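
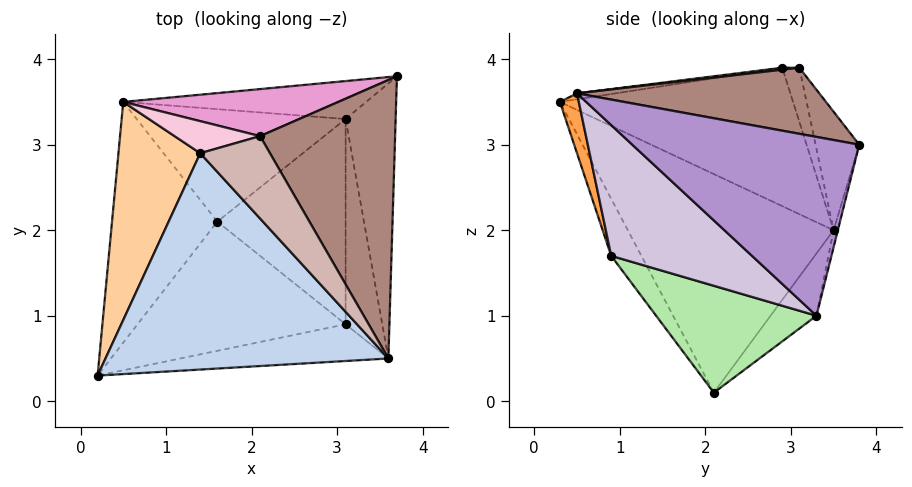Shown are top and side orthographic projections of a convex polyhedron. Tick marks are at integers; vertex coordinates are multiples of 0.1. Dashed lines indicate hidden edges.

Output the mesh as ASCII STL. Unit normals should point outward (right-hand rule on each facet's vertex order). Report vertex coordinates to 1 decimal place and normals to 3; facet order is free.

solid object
 facet normal -0.139 -0.850 -0.507
  outer loop
   vertex 3.1 0.9 1.7
   vertex 0.2 0.3 3.5
   vertex 1.6 2.1 0.1
  endloop
 endfacet
 facet normal -0.021 -0.143 0.990
  outer loop
   vertex 3.6 0.5 3.6
   vertex 1.4 2.9 3.9
   vertex 0.2 0.3 3.5
  endloop
 endfacet
 facet normal 0.064 -0.973 -0.222
  outer loop
   vertex 3.6 0.5 3.6
   vertex 0.2 0.3 3.5
   vertex 3.1 0.9 1.7
  endloop
 endfacet
 facet normal -0.820 0.304 0.485
  outer loop
   vertex 0.5 3.5 2.0
   vertex 0.2 0.3 3.5
   vertex 1.4 2.9 3.9
  endloop
 endfacet
 facet normal -0.895 -0.118 -0.431
  outer loop
   vertex 0.5 3.5 2.0
   vertex 1.6 2.1 0.1
   vertex 0.2 0.3 3.5
  endloop
 endfacet
 facet normal 0.625 -0.219 -0.750
  outer loop
   vertex 3.1 3.3 1.0
   vertex 3.1 0.9 1.7
   vertex 1.6 2.1 0.1
  endloop
 endfacet
 facet normal -0.017 0.971 -0.238
  outer loop
   vertex 3.1 3.3 1.0
   vertex 0.5 3.5 2.0
   vertex 3.7 3.8 3.0
  endloop
 endfacet
 facet normal -0.195 0.732 -0.652
  outer loop
   vertex 3.1 3.3 1.0
   vertex 1.6 2.1 0.1
   vertex 0.5 3.5 2.0
  endloop
 endfacet
 facet normal 0.960 -0.078 -0.269
  outer loop
   vertex 3.1 3.3 1.0
   vertex 3.7 3.8 3.0
   vertex 3.6 0.5 3.6
  endloop
 endfacet
 facet normal 0.960 -0.078 -0.269
  outer loop
   vertex 3.1 3.3 1.0
   vertex 3.6 0.5 3.6
   vertex 3.1 0.9 1.7
  endloop
 endfacet
 facet normal 0.435 0.148 0.888
  outer loop
   vertex 2.1 3.1 3.9
   vertex 3.6 0.5 3.6
   vertex 3.7 3.8 3.0
  endloop
 endfacet
 facet normal 0.028 -0.099 0.995
  outer loop
   vertex 2.1 3.1 3.9
   vertex 1.4 2.9 3.9
   vertex 3.6 0.5 3.6
  endloop
 endfacet
 facet normal -0.198 0.912 0.358
  outer loop
   vertex 2.1 3.1 3.9
   vertex 3.7 3.8 3.0
   vertex 0.5 3.5 2.0
  endloop
 endfacet
 facet normal -0.252 0.882 0.398
  outer loop
   vertex 2.1 3.1 3.9
   vertex 0.5 3.5 2.0
   vertex 1.4 2.9 3.9
  endloop
 endfacet
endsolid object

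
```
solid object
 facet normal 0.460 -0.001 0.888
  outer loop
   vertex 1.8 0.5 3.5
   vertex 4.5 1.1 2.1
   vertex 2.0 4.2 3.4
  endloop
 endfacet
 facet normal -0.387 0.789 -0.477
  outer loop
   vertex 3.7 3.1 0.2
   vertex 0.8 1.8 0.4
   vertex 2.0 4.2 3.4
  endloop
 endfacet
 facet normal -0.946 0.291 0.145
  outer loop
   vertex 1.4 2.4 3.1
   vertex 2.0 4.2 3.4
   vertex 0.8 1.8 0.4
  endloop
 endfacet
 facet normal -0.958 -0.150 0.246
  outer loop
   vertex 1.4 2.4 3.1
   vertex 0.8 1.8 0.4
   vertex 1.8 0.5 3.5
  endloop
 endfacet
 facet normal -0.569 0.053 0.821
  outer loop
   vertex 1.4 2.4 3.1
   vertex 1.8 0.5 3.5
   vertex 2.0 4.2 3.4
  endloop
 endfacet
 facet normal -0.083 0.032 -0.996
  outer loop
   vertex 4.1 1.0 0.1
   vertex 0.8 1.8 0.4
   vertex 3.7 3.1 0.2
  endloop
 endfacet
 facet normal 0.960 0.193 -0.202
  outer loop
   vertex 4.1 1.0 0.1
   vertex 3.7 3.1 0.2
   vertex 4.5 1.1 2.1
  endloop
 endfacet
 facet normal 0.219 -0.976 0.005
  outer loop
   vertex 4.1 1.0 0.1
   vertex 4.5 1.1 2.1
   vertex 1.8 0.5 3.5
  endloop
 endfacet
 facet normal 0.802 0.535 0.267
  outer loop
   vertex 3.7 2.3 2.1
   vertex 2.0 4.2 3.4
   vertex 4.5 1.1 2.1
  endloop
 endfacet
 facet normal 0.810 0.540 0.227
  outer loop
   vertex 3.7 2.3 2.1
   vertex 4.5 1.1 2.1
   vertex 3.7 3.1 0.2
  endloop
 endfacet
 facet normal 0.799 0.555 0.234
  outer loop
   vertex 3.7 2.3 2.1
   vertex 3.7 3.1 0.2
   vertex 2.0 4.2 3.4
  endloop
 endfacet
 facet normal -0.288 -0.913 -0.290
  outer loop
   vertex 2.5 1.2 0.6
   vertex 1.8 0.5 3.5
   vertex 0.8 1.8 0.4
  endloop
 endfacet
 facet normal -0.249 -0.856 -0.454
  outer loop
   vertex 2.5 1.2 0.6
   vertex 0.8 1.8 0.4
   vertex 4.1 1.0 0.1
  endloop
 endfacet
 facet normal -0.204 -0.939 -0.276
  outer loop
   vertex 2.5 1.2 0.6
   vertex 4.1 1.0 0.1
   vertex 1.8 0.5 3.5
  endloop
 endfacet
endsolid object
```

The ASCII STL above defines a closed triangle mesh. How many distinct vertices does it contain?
9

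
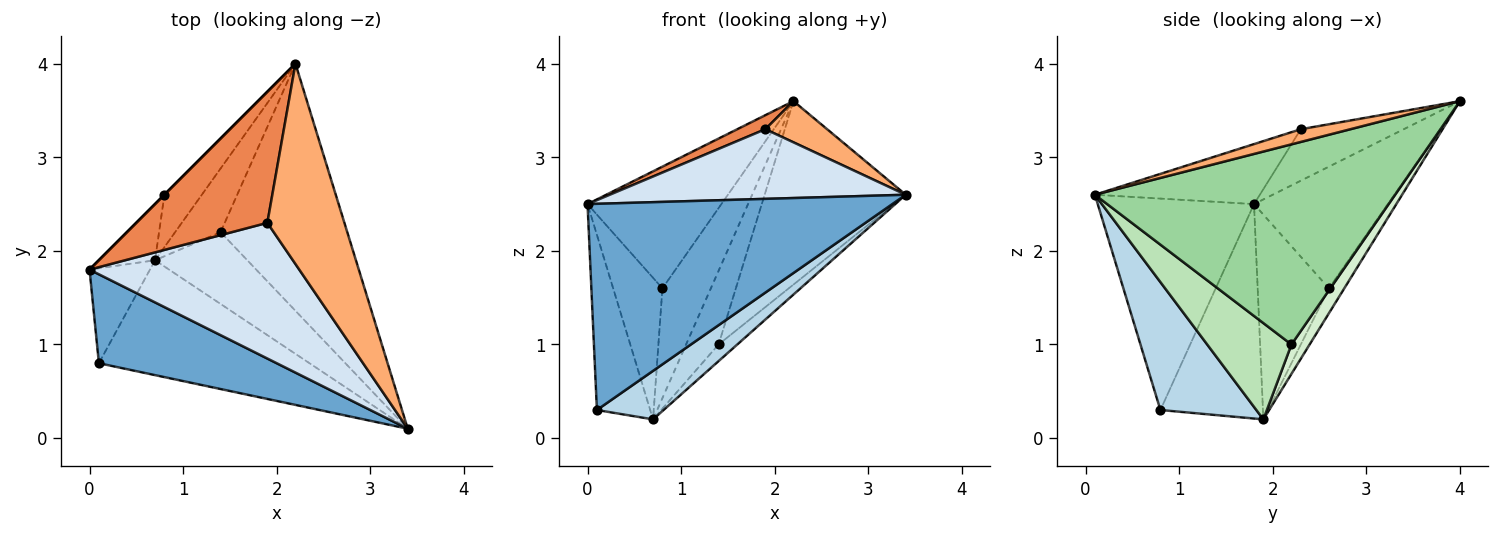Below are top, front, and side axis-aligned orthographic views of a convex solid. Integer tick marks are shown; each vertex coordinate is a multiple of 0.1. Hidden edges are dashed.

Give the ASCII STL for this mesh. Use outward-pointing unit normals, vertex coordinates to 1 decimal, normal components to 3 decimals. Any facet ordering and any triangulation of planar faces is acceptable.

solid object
 facet normal -0.426 -0.831 0.358
  outer loop
   vertex 0.1 0.8 0.3
   vertex 3.4 0.1 2.6
   vertex 0.0 1.8 2.5
  endloop
 endfacet
 facet normal -0.861 0.447 -0.243
  outer loop
   vertex 0.1 0.8 0.3
   vertex 0.0 1.8 2.5
   vertex 0.7 1.9 0.2
  endloop
 endfacet
 facet normal 0.488 -0.339 -0.804
  outer loop
   vertex 0.1 0.8 0.3
   vertex 0.7 1.9 0.2
   vertex 3.4 0.1 2.6
  endloop
 endfacet
 facet normal -0.247 -0.442 0.862
  outer loop
   vertex 1.9 2.3 3.3
   vertex 0.0 1.8 2.5
   vertex 3.4 0.1 2.6
  endloop
 endfacet
 facet normal -0.364 -0.099 0.926
  outer loop
   vertex 1.9 2.3 3.3
   vertex 2.2 4.0 3.6
   vertex 0.0 1.8 2.5
  endloop
 endfacet
 facet normal 0.160 -0.199 0.967
  outer loop
   vertex 1.9 2.3 3.3
   vertex 3.4 0.1 2.6
   vertex 2.2 4.0 3.6
  endloop
 endfacet
 facet normal -0.707 0.707 0.000
  outer loop
   vertex 0.8 2.6 1.6
   vertex 0.0 1.8 2.5
   vertex 2.2 4.0 3.6
  endloop
 endfacet
 facet normal -0.802 0.555 -0.220
  outer loop
   vertex 0.8 2.6 1.6
   vertex 0.7 1.9 0.2
   vertex 0.0 1.8 2.5
  endloop
 endfacet
 facet normal -0.276 0.867 -0.414
  outer loop
   vertex 0.8 2.6 1.6
   vertex 2.2 4.0 3.6
   vertex 0.7 1.9 0.2
  endloop
 endfacet
 facet normal 0.785 0.369 -0.497
  outer loop
   vertex 1.4 2.2 1.0
   vertex 2.2 4.0 3.6
   vertex 3.4 0.1 2.6
  endloop
 endfacet
 facet normal 0.713 0.158 -0.683
  outer loop
   vertex 1.4 2.2 1.0
   vertex 3.4 0.1 2.6
   vertex 0.7 1.9 0.2
  endloop
 endfacet
 facet normal 0.390 0.697 -0.602
  outer loop
   vertex 1.4 2.2 1.0
   vertex 0.7 1.9 0.2
   vertex 2.2 4.0 3.6
  endloop
 endfacet
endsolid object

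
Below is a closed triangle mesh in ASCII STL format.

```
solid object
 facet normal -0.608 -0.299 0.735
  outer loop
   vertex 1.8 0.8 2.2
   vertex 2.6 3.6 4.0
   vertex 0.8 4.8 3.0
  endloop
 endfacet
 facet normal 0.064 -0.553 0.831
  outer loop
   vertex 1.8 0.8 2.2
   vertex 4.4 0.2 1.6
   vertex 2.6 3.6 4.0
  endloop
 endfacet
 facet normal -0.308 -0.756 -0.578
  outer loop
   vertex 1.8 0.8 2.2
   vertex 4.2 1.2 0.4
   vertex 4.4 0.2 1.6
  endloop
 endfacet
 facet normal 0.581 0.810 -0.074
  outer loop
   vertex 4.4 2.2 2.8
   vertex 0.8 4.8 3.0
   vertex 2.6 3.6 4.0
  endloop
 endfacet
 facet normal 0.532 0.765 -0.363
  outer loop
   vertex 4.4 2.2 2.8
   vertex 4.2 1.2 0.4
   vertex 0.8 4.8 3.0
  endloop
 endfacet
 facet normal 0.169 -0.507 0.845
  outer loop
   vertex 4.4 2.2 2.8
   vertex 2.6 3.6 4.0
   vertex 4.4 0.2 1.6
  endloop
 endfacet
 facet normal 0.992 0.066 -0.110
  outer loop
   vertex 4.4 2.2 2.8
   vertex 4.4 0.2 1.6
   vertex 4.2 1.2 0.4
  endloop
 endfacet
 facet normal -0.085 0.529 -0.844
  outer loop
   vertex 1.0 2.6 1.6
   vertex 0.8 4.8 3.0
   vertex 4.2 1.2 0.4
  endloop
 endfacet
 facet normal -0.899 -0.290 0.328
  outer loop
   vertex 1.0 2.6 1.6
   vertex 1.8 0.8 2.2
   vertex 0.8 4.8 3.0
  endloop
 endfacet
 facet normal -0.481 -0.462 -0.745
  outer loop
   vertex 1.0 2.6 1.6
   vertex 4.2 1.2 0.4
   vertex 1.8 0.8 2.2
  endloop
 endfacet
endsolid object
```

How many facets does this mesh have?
10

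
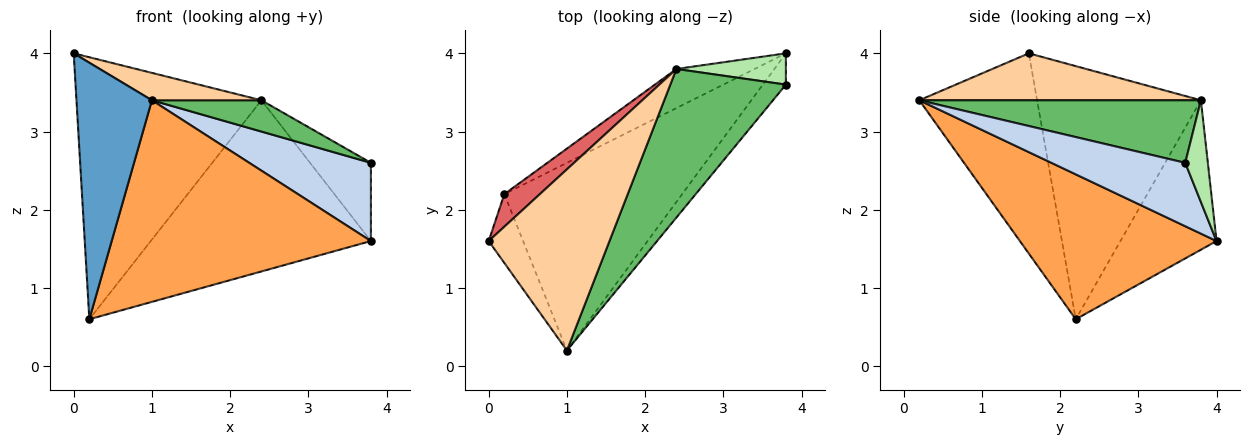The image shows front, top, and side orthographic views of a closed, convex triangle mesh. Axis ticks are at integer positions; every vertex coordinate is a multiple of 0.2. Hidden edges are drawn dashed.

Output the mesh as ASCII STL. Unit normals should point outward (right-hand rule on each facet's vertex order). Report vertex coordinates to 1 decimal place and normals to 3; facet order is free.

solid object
 facet normal -0.833 -0.534 -0.143
  outer loop
   vertex 0.2 2.2 0.6
   vertex 1.0 0.2 3.4
   vertex 0.0 1.6 4.0
  endloop
 endfacet
 facet normal 0.715 -0.650 -0.260
  outer loop
   vertex 3.8 4.0 1.6
   vertex 3.8 3.6 2.6
   vertex 1.0 0.2 3.4
  endloop
 endfacet
 facet normal 0.485 -0.640 -0.596
  outer loop
   vertex 3.8 4.0 1.6
   vertex 1.0 0.2 3.4
   vertex 0.2 2.2 0.6
  endloop
 endfacet
 facet normal 0.359 -0.139 0.923
  outer loop
   vertex 2.4 3.8 3.4
   vertex 0.0 1.6 4.0
   vertex 1.0 0.2 3.4
  endloop
 endfacet
 facet normal 0.468 -0.182 0.865
  outer loop
   vertex 2.4 3.8 3.4
   vertex 1.0 0.2 3.4
   vertex 3.8 3.6 2.6
  endloop
 endfacet
 facet normal 0.326 0.878 0.351
  outer loop
   vertex 2.4 3.8 3.4
   vertex 3.8 3.6 2.6
   vertex 3.8 4.0 1.6
  endloop
 endfacet
 facet normal -0.660 0.745 0.093
  outer loop
   vertex 2.4 3.8 3.4
   vertex 0.2 2.2 0.6
   vertex 0.0 1.6 4.0
  endloop
 endfacet
 facet normal -0.392 0.897 -0.205
  outer loop
   vertex 2.4 3.8 3.4
   vertex 3.8 4.0 1.6
   vertex 0.2 2.2 0.6
  endloop
 endfacet
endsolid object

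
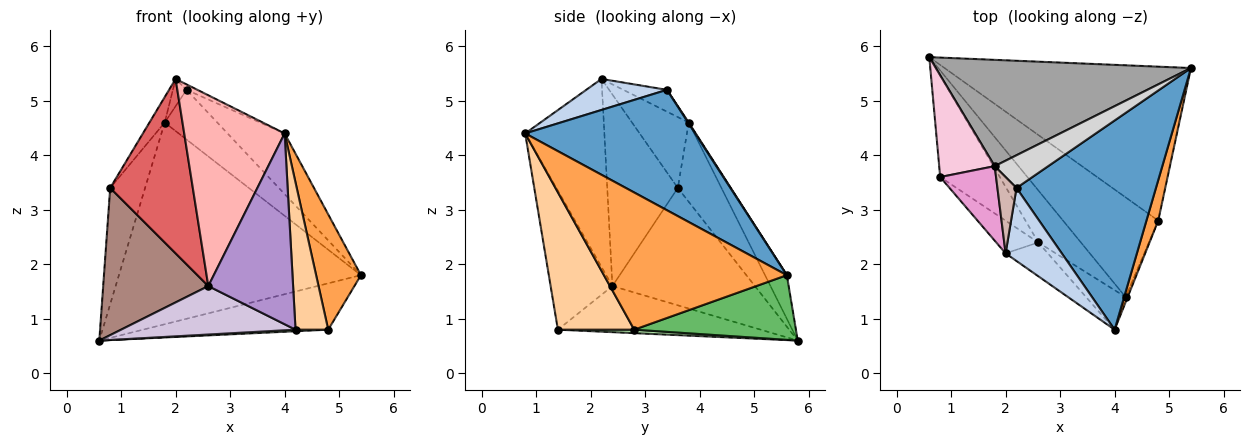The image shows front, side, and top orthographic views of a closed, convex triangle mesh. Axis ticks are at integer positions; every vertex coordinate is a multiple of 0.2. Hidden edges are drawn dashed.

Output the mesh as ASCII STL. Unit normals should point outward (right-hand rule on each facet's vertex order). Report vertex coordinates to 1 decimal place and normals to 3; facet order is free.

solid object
 facet normal 0.638 0.214 0.739
  outer loop
   vertex 2.2 3.4 5.2
   vertex 4.0 0.8 4.4
   vertex 5.4 5.6 1.8
  endloop
 endfacet
 facet normal 0.482 0.065 0.874
  outer loop
   vertex 2.2 3.4 5.2
   vertex 2.0 2.2 5.4
   vertex 4.0 0.8 4.4
  endloop
 endfacet
 facet normal 0.968 -0.237 0.083
  outer loop
   vertex 4.8 2.8 0.8
   vertex 5.4 5.6 1.8
   vertex 4.0 0.8 4.4
  endloop
 endfacet
 facet normal 0.919 -0.394 -0.015
  outer loop
   vertex 4.8 2.8 0.8
   vertex 4.0 0.8 4.4
   vertex 4.2 1.4 0.8
  endloop
 endfacet
 facet normal 0.244 0.279 -0.929
  outer loop
   vertex 4.8 2.8 0.8
   vertex 0.6 5.8 0.6
   vertex 5.4 5.6 1.8
  endloop
 endfacet
 facet normal 0.036 -0.016 -0.999
  outer loop
   vertex 4.8 2.8 0.8
   vertex 4.2 1.4 0.8
   vertex 0.6 5.8 0.6
  endloop
 endfacet
 facet normal -0.643 -0.753 -0.141
  outer loop
   vertex 2.6 2.4 1.6
   vertex 2.0 2.2 5.4
   vertex 0.8 3.6 3.4
  endloop
 endfacet
 facet normal -0.613 -0.778 -0.138
  outer loop
   vertex 2.6 2.4 1.6
   vertex 4.0 0.8 4.4
   vertex 2.0 2.2 5.4
  endloop
 endfacet
 facet normal -0.581 -0.797 -0.165
  outer loop
   vertex 2.6 2.4 1.6
   vertex 4.2 1.4 0.8
   vertex 4.0 0.8 4.4
  endloop
 endfacet
 facet normal -0.621 -0.534 -0.574
  outer loop
   vertex 2.6 2.4 1.6
   vertex 0.6 5.8 0.6
   vertex 4.2 1.4 0.8
  endloop
 endfacet
 facet normal -0.745 -0.549 -0.379
  outer loop
   vertex 2.6 2.4 1.6
   vertex 0.8 3.6 3.4
   vertex 0.6 5.8 0.6
  endloop
 endfacet
 facet normal -0.733 0.229 0.641
  outer loop
   vertex 1.8 3.8 4.6
   vertex 2.0 2.2 5.4
   vertex 2.2 3.4 5.2
  endloop
 endfacet
 facet normal -0.768 0.207 0.606
  outer loop
   vertex 1.8 3.8 4.6
   vertex 0.8 3.6 3.4
   vertex 2.0 2.2 5.4
  endloop
 endfacet
 facet normal -0.685 0.548 0.480
  outer loop
   vertex 1.8 3.8 4.6
   vertex 0.6 5.8 0.6
   vertex 0.8 3.6 3.4
  endloop
 endfacet
 facet normal -0.079 0.882 0.465
  outer loop
   vertex 1.8 3.8 4.6
   vertex 5.4 5.6 1.8
   vertex 0.6 5.8 0.6
  endloop
 endfacet
 facet normal 0.010 0.835 0.550
  outer loop
   vertex 1.8 3.8 4.6
   vertex 2.2 3.4 5.2
   vertex 5.4 5.6 1.8
  endloop
 endfacet
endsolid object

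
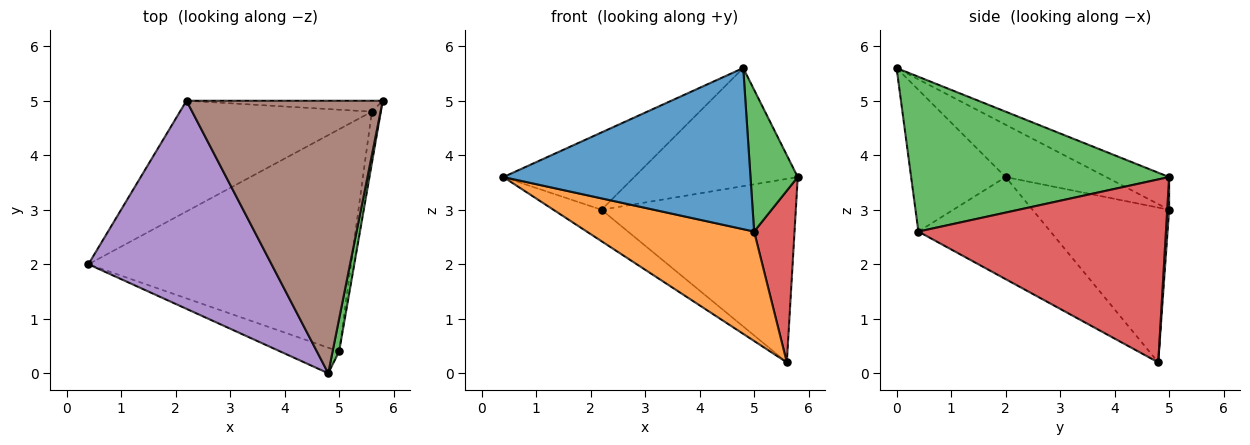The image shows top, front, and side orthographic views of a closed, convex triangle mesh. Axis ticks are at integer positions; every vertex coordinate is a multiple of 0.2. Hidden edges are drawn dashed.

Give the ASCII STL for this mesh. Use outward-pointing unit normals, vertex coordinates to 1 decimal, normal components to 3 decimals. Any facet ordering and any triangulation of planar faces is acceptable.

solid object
 facet normal -0.353 -0.924 -0.147
  outer loop
   vertex 5.0 0.4 2.6
   vertex 4.8 0.0 5.6
   vertex 0.4 2.0 3.6
  endloop
 endfacet
 facet normal -0.329 -0.417 -0.847
  outer loop
   vertex 5.0 0.4 2.6
   vertex 0.4 2.0 3.6
   vertex 5.6 4.8 0.2
  endloop
 endfacet
 facet normal 0.983 -0.180 0.042
  outer loop
   vertex 5.0 0.4 2.6
   vertex 5.8 5.0 3.6
   vertex 4.8 0.0 5.6
  endloop
 endfacet
 facet normal 0.986 -0.161 -0.049
  outer loop
   vertex 5.0 0.4 2.6
   vertex 5.6 4.8 0.2
   vertex 5.8 5.0 3.6
  endloop
 endfacet
 facet normal -0.259 0.336 0.906
  outer loop
   vertex 2.2 5.0 3.0
   vertex 0.4 2.0 3.6
   vertex 4.8 0.0 5.6
  endloop
 endfacet
 facet normal -0.151 0.393 0.907
  outer loop
   vertex 2.2 5.0 3.0
   vertex 4.8 0.0 5.6
   vertex 5.8 5.0 3.6
  endloop
 endfacet
 facet normal -0.613 0.216 -0.760
  outer loop
   vertex 2.2 5.0 3.0
   vertex 5.6 4.8 0.2
   vertex 0.4 2.0 3.6
  endloop
 endfacet
 facet normal 0.010 0.998 -0.059
  outer loop
   vertex 2.2 5.0 3.0
   vertex 5.8 5.0 3.6
   vertex 5.6 4.8 0.2
  endloop
 endfacet
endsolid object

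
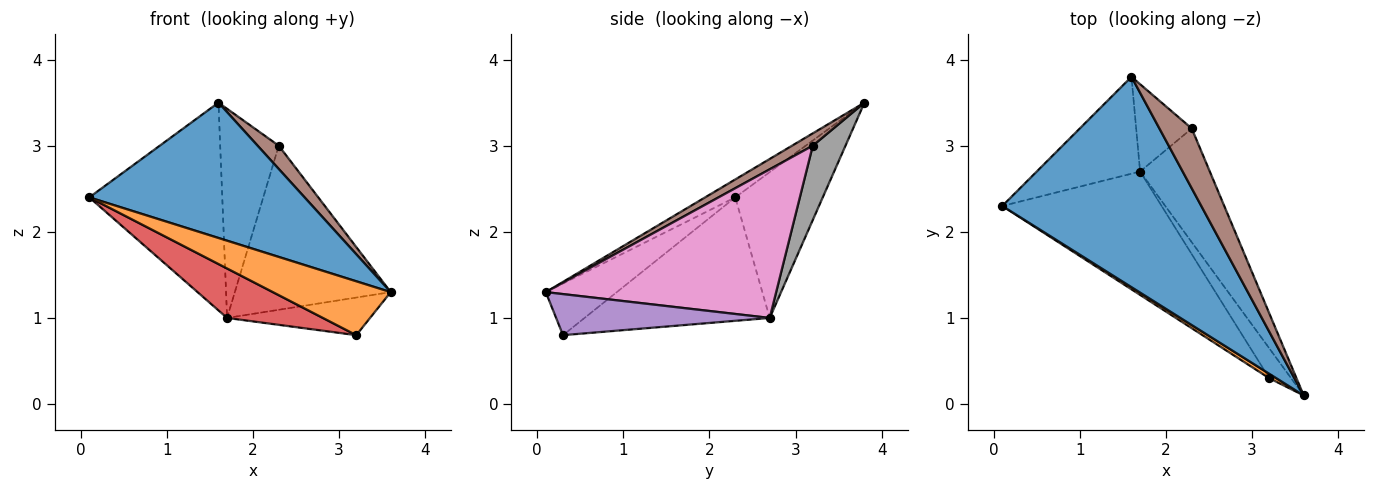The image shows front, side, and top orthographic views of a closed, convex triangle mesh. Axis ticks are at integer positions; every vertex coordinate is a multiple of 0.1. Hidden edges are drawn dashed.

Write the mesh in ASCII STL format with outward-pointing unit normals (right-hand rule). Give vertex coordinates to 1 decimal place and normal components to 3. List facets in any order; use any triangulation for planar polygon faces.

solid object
 facet normal -0.076 -0.539 0.839
  outer loop
   vertex 1.6 3.8 3.5
   vertex 0.1 2.3 2.4
   vertex 3.6 0.1 1.3
  endloop
 endfacet
 facet normal -0.515 -0.854 0.070
  outer loop
   vertex 3.2 0.3 0.8
   vertex 3.6 0.1 1.3
   vertex 0.1 2.3 2.4
  endloop
 endfacet
 facet normal -0.512 0.778 -0.363
  outer loop
   vertex 1.7 2.7 1.0
   vertex 0.1 2.3 2.4
   vertex 1.6 3.8 3.5
  endloop
 endfacet
 facet normal -0.584 -0.302 -0.754
  outer loop
   vertex 1.7 2.7 1.0
   vertex 3.2 0.3 0.8
   vertex 0.1 2.3 2.4
  endloop
 endfacet
 facet normal 0.760 0.509 -0.405
  outer loop
   vertex 1.7 2.7 1.0
   vertex 3.6 0.1 1.3
   vertex 3.2 0.3 0.8
  endloop
 endfacet
 facet normal 0.335 -0.341 0.878
  outer loop
   vertex 2.3 3.2 3.0
   vertex 1.6 3.8 3.5
   vertex 3.6 0.1 1.3
  endloop
 endfacet
 facet normal 0.772 0.522 -0.362
  outer loop
   vertex 2.3 3.2 3.0
   vertex 3.6 0.1 1.3
   vertex 1.7 2.7 1.0
  endloop
 endfacet
 facet normal 0.458 0.820 -0.343
  outer loop
   vertex 2.3 3.2 3.0
   vertex 1.7 2.7 1.0
   vertex 1.6 3.8 3.5
  endloop
 endfacet
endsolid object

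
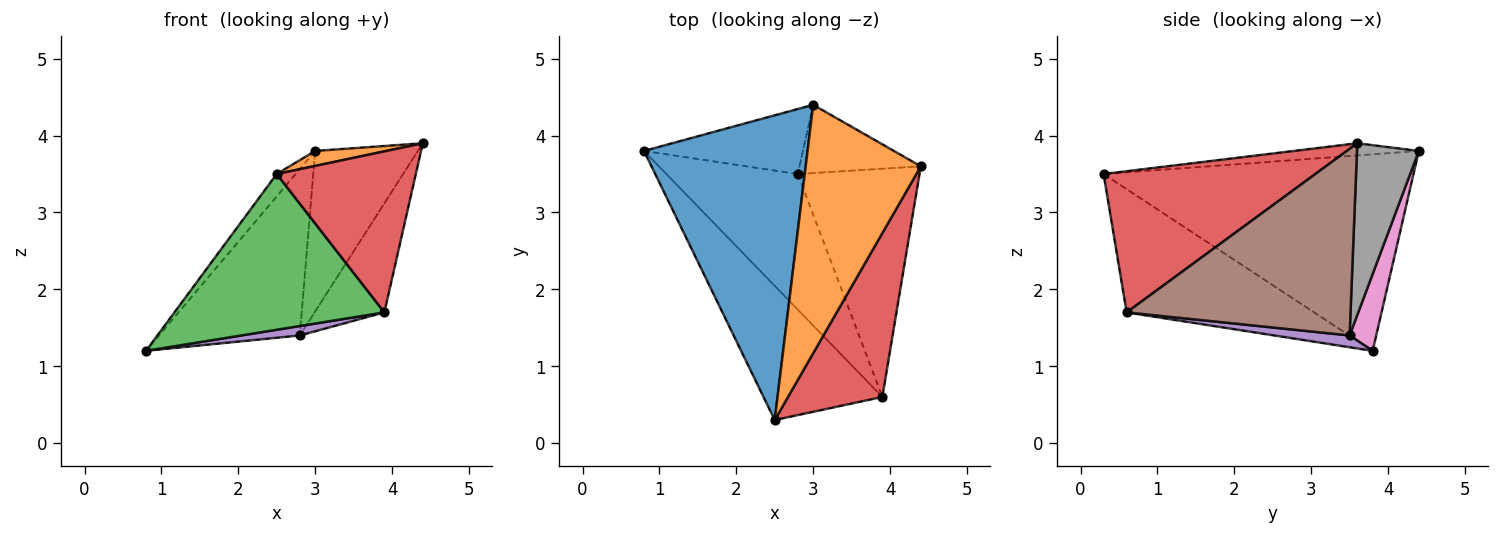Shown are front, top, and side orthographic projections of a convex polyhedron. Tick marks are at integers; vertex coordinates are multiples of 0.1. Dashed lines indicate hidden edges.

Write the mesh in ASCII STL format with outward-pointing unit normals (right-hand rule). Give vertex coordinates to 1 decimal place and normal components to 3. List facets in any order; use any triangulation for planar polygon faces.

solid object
 facet normal -0.768 0.047 0.639
  outer loop
   vertex 3.0 4.4 3.8
   vertex 0.8 3.8 1.2
   vertex 2.5 0.3 3.5
  endloop
 endfacet
 facet normal -0.105 -0.060 0.993
  outer loop
   vertex 3.0 4.4 3.8
   vertex 2.5 0.3 3.5
   vertex 4.4 3.6 3.9
  endloop
 endfacet
 facet normal -0.560 -0.627 -0.541
  outer loop
   vertex 3.9 0.6 1.7
   vertex 2.5 0.3 3.5
   vertex 0.8 3.8 1.2
  endloop
 endfacet
 facet normal 0.730 -0.479 0.488
  outer loop
   vertex 3.9 0.6 1.7
   vertex 4.4 3.6 3.9
   vertex 2.5 0.3 3.5
  endloop
 endfacet
 facet normal 0.089 -0.069 -0.994
  outer loop
   vertex 2.8 3.5 1.4
   vertex 3.9 0.6 1.7
   vertex 0.8 3.8 1.2
  endloop
 endfacet
 facet normal 0.810 0.253 -0.529
  outer loop
   vertex 2.8 3.5 1.4
   vertex 4.4 3.6 3.9
   vertex 3.9 0.6 1.7
  endloop
 endfacet
 facet normal 0.173 0.917 -0.358
  outer loop
   vertex 2.8 3.5 1.4
   vertex 0.8 3.8 1.2
   vertex 3.0 4.4 3.8
  endloop
 endfacet
 facet normal 0.484 0.805 -0.342
  outer loop
   vertex 2.8 3.5 1.4
   vertex 3.0 4.4 3.8
   vertex 4.4 3.6 3.9
  endloop
 endfacet
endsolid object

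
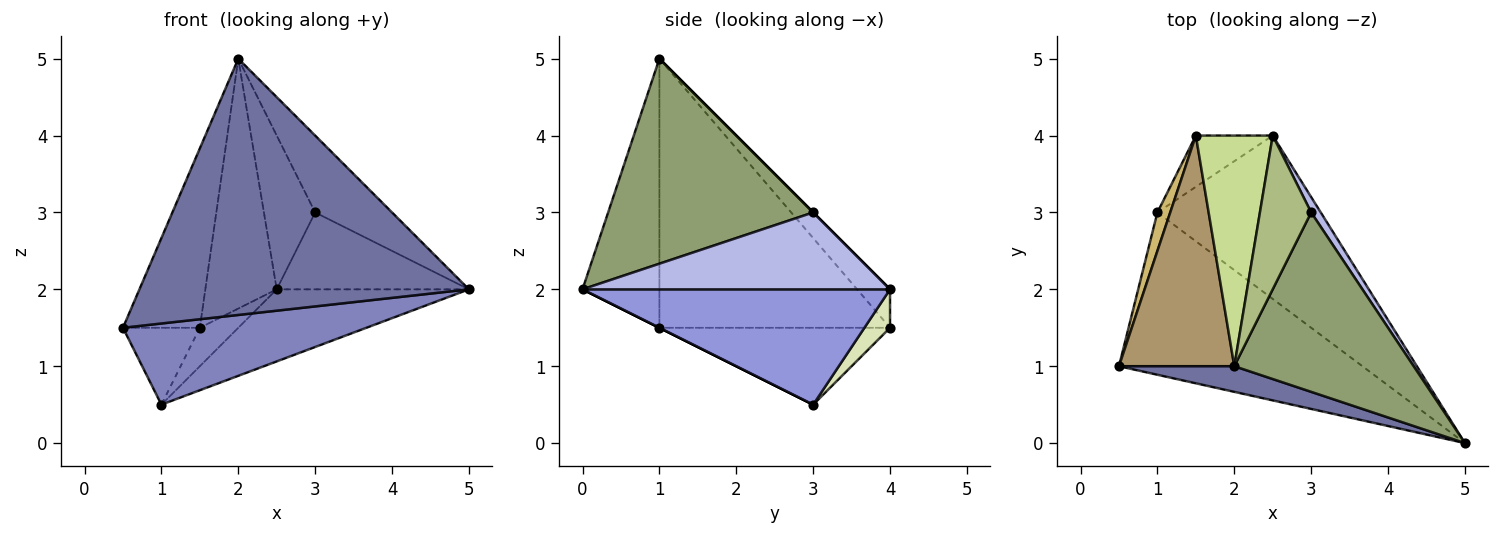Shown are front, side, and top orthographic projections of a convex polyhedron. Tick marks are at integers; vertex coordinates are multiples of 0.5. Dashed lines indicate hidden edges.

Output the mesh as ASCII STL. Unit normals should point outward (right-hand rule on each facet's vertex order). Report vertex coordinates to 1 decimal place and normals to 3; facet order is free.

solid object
 facet normal -0.226 -0.969 0.097
  outer loop
   vertex 2.0 1.0 5.0
   vertex 0.5 1.0 1.5
   vertex 5.0 0.0 2.0
  endloop
 endfacet
 facet normal 0.000 -0.447 -0.894
  outer loop
   vertex 1.0 3.0 0.5
   vertex 5.0 0.0 2.0
   vertex 0.5 1.0 1.5
  endloop
 endfacet
 facet normal 0.543 0.339 -0.769
  outer loop
   vertex 1.0 3.0 0.5
   vertex 2.5 4.0 2.0
   vertex 5.0 0.0 2.0
  endloop
 endfacet
 facet normal 0.843 0.527 0.105
  outer loop
   vertex 3.0 3.0 3.0
   vertex 5.0 0.0 2.0
   vertex 2.5 4.0 2.0
  endloop
 endfacet
 facet normal 0.724 0.272 0.634
  outer loop
   vertex 3.0 3.0 3.0
   vertex 2.0 1.0 5.0
   vertex 5.0 0.0 2.0
  endloop
 endfacet
 facet normal 0.000 0.707 0.707
  outer loop
   vertex 3.0 3.0 3.0
   vertex 2.5 4.0 2.0
   vertex 2.0 1.0 5.0
  endloop
 endfacet
 facet normal -0.321 0.696 0.642
  outer loop
   vertex 1.5 4.0 1.5
   vertex 2.0 1.0 5.0
   vertex 2.5 4.0 2.0
  endloop
 endfacet
 facet normal 0.371 0.557 -0.743
  outer loop
   vertex 1.5 4.0 1.5
   vertex 2.5 4.0 2.0
   vertex 1.0 3.0 0.5
  endloop
 endfacet
 facet normal -0.879 0.293 0.377
  outer loop
   vertex 1.5 4.0 1.5
   vertex 0.5 1.0 1.5
   vertex 2.0 1.0 5.0
  endloop
 endfacet
 facet normal -0.937 0.312 0.156
  outer loop
   vertex 1.5 4.0 1.5
   vertex 1.0 3.0 0.5
   vertex 0.5 1.0 1.5
  endloop
 endfacet
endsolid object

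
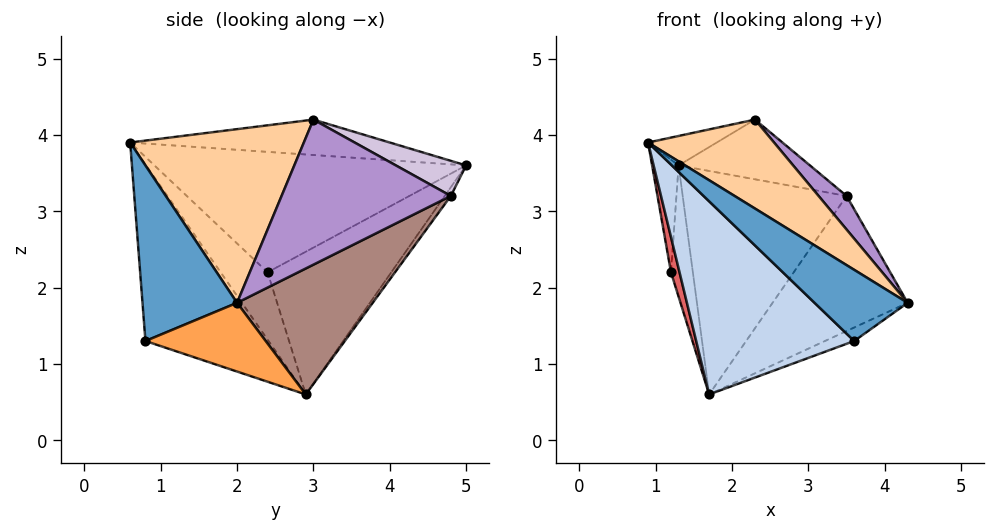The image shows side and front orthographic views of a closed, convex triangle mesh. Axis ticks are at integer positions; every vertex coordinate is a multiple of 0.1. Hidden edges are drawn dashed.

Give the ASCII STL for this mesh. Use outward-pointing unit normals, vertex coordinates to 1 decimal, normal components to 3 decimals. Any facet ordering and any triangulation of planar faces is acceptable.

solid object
 facet normal 0.588 -0.578 0.566
  outer loop
   vertex 3.6 0.8 1.3
   vertex 4.3 2.0 1.8
   vertex 0.9 0.6 3.9
  endloop
 endfacet
 facet normal -0.504 -0.647 -0.573
  outer loop
   vertex 3.6 0.8 1.3
   vertex 0.9 0.6 3.9
   vertex 1.7 2.9 0.6
  endloop
 endfacet
 facet normal 0.447 0.109 -0.888
  outer loop
   vertex 3.6 0.8 1.3
   vertex 1.7 2.9 0.6
   vertex 4.3 2.0 1.8
  endloop
 endfacet
 facet normal 0.596 -0.432 0.677
  outer loop
   vertex 2.3 3.0 4.2
   vertex 0.9 0.6 3.9
   vertex 4.3 2.0 1.8
  endloop
 endfacet
 facet normal -0.364 0.096 0.927
  outer loop
   vertex 2.3 3.0 4.2
   vertex 1.3 5.0 3.6
   vertex 0.9 0.6 3.9
  endloop
 endfacet
 facet normal -0.993 0.084 -0.086
  outer loop
   vertex 1.2 2.4 2.2
   vertex 0.9 0.6 3.9
   vertex 1.3 5.0 3.6
  endloop
 endfacet
 facet normal -0.925 -0.169 -0.342
  outer loop
   vertex 1.2 2.4 2.2
   vertex 1.7 2.9 0.6
   vertex 0.9 0.6 3.9
  endloop
 endfacet
 facet normal -0.955 0.169 -0.246
  outer loop
   vertex 1.2 2.4 2.2
   vertex 1.3 5.0 3.6
   vertex 1.7 2.9 0.6
  endloop
 endfacet
 facet normal 0.737 -0.122 0.665
  outer loop
   vertex 3.5 4.8 3.2
   vertex 2.3 3.0 4.2
   vertex 4.3 2.0 1.8
  endloop
 endfacet
 facet normal 0.199 0.371 0.907
  outer loop
   vertex 3.5 4.8 3.2
   vertex 1.3 5.0 3.6
   vertex 2.3 3.0 4.2
  endloop
 endfacet
 facet normal 0.500 0.497 -0.709
  outer loop
   vertex 3.5 4.8 3.2
   vertex 4.3 2.0 1.8
   vertex 1.7 2.9 0.6
  endloop
 endfacet
 facet normal -0.030 0.817 -0.576
  outer loop
   vertex 3.5 4.8 3.2
   vertex 1.7 2.9 0.6
   vertex 1.3 5.0 3.6
  endloop
 endfacet
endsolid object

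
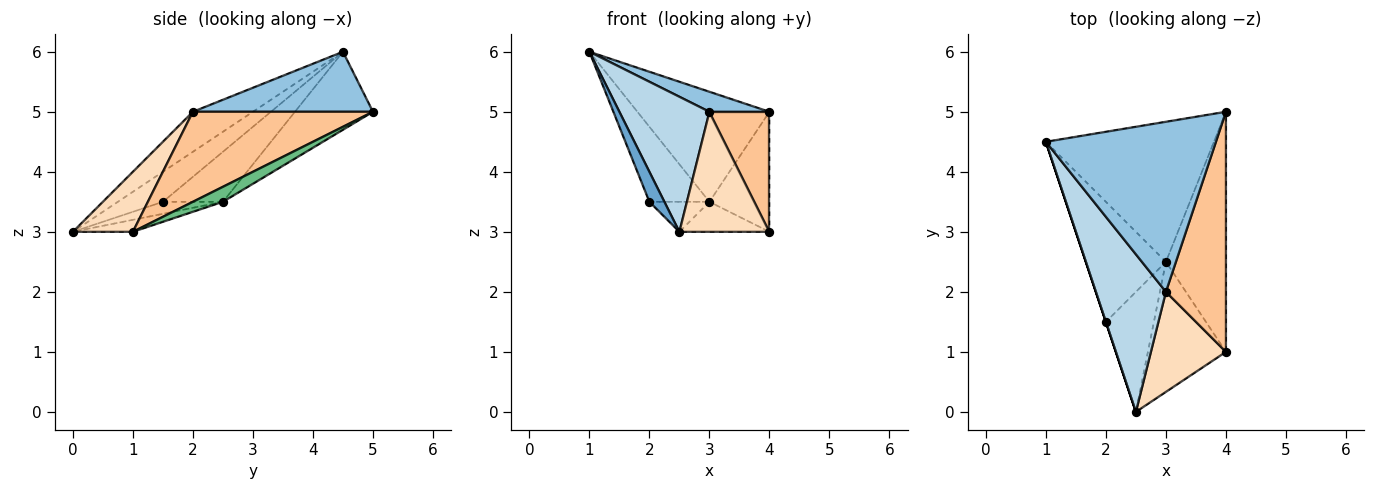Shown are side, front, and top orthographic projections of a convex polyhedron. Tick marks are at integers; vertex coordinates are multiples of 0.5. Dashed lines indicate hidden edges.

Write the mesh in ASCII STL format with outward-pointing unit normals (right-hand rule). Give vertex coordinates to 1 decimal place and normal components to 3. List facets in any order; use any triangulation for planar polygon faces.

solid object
 facet normal -0.949 -0.316 0.000
  outer loop
   vertex 2.0 1.5 3.5
   vertex 2.5 0.0 3.0
   vertex 1.0 4.5 6.0
  endloop
 endfacet
 facet normal 0.331 -0.110 0.937
  outer loop
   vertex 3.0 2.0 5.0
   vertex 4.0 5.0 5.0
   vertex 1.0 4.5 6.0
  endloop
 endfacet
 facet normal -0.398 -0.597 0.697
  outer loop
   vertex 3.0 2.0 5.0
   vertex 1.0 4.5 6.0
   vertex 2.5 0.0 3.0
  endloop
 endfacet
 facet normal -0.343 0.580 -0.739
  outer loop
   vertex 3.0 2.5 3.5
   vertex 1.0 4.5 6.0
   vertex 4.0 5.0 5.0
  endloop
 endfacet
 facet normal -0.468 0.468 -0.749
  outer loop
   vertex 3.0 2.5 3.5
   vertex 2.0 1.5 3.5
   vertex 1.0 4.5 6.0
  endloop
 endfacet
 facet normal -0.236 0.236 -0.943
  outer loop
   vertex 3.0 2.5 3.5
   vertex 2.5 0.0 3.0
   vertex 2.0 1.5 3.5
  endloop
 endfacet
 facet normal 0.802 -0.267 0.535
  outer loop
   vertex 4.0 1.0 3.0
   vertex 4.0 5.0 5.0
   vertex 3.0 2.0 5.0
  endloop
 endfacet
 facet normal 0.456 -0.684 0.570
  outer loop
   vertex 4.0 1.0 3.0
   vertex 3.0 2.0 5.0
   vertex 2.5 0.0 3.0
  endloop
 endfacet
 facet normal 0.218 0.436 -0.873
  outer loop
   vertex 4.0 1.0 3.0
   vertex 3.0 2.5 3.5
   vertex 4.0 5.0 5.0
  endloop
 endfacet
 facet normal -0.148 0.222 -0.964
  outer loop
   vertex 4.0 1.0 3.0
   vertex 2.5 0.0 3.0
   vertex 3.0 2.5 3.5
  endloop
 endfacet
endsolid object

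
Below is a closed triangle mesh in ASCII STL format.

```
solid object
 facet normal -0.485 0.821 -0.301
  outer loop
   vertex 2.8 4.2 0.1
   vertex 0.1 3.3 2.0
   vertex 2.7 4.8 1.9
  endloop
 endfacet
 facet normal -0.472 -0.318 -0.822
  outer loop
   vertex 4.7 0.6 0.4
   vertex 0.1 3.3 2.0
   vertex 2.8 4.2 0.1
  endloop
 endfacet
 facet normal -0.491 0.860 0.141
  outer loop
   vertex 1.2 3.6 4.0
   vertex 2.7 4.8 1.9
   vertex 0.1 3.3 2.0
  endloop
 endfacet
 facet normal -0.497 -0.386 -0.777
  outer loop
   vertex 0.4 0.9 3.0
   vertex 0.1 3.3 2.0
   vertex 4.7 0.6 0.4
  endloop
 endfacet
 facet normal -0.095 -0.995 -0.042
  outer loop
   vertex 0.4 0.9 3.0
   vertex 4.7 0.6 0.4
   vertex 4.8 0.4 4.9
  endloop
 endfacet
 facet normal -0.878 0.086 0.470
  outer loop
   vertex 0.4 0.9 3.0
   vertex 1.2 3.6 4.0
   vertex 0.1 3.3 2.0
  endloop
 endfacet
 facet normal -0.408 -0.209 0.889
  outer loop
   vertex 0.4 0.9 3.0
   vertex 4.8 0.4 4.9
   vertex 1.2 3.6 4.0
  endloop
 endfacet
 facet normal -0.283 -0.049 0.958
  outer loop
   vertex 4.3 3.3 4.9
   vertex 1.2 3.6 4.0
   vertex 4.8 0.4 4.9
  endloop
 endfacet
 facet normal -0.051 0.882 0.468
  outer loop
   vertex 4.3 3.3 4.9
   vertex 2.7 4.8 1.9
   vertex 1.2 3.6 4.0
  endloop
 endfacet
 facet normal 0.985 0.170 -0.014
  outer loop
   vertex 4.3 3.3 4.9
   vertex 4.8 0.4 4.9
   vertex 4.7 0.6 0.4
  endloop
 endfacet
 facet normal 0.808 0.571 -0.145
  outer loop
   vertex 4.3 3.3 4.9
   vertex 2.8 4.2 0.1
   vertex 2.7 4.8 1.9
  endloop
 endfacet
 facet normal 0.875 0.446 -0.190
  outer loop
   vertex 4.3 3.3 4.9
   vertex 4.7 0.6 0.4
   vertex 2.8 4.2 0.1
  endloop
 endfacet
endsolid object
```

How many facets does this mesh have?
12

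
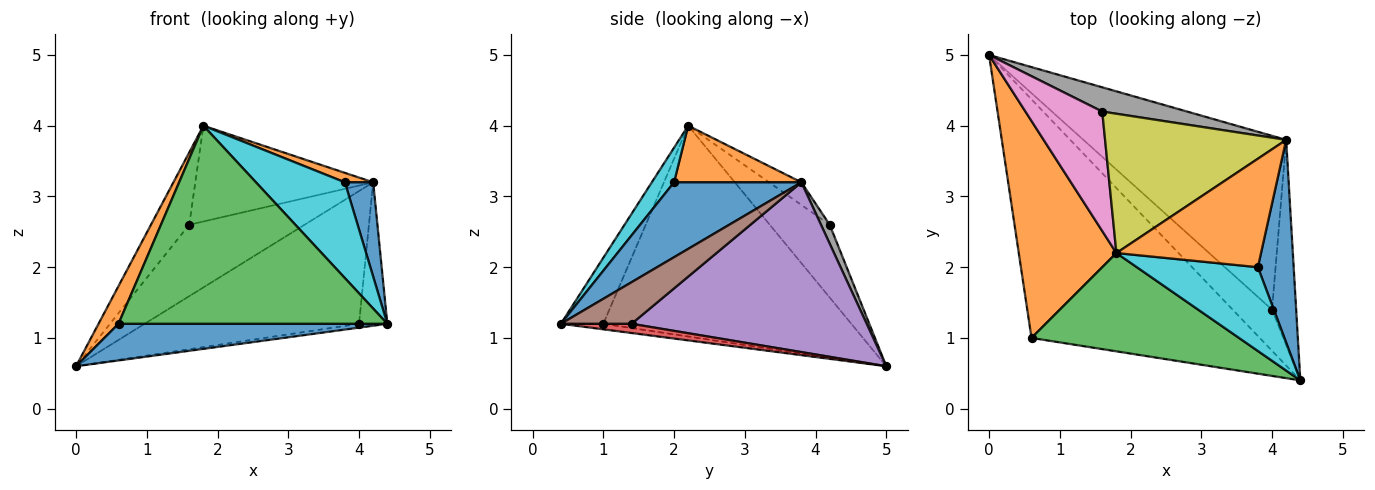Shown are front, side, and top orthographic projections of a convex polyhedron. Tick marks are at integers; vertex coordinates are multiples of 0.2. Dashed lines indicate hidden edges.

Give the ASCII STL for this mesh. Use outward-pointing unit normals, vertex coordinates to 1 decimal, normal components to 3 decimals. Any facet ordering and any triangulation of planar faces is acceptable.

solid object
 facet normal -0.024 -0.152 -0.988
  outer loop
   vertex 0.6 1.0 1.2
   vertex 0.0 5.0 0.6
   vertex 4.4 0.4 1.2
  endloop
 endfacet
 facet normal -0.905 -0.073 0.419
  outer loop
   vertex 0.6 1.0 1.2
   vertex 1.8 2.2 4.0
   vertex 0.0 5.0 0.6
  endloop
 endfacet
 facet normal -0.140 -0.887 0.440
  outer loop
   vertex 0.6 1.0 1.2
   vertex 4.4 0.4 1.2
   vertex 1.8 2.2 4.0
  endloop
 endfacet
 facet normal 0.227 0.091 -0.970
  outer loop
   vertex 4.0 1.4 1.2
   vertex 4.4 0.4 1.2
   vertex 0.0 5.0 0.6
  endloop
 endfacet
 facet normal 0.554 0.505 -0.662
  outer loop
   vertex 4.0 1.4 1.2
   vertex 0.0 5.0 0.6
   vertex 4.2 3.8 3.2
  endloop
 endfacet
 facet normal 0.817 0.327 -0.474
  outer loop
   vertex 4.0 1.4 1.2
   vertex 4.2 3.8 3.2
   vertex 4.4 0.4 1.2
  endloop
 endfacet
 facet normal -0.630 0.402 0.665
  outer loop
   vertex 1.6 4.2 2.6
   vertex 0.0 5.0 0.6
   vertex 1.8 2.2 4.0
  endloop
 endfacet
 facet normal 0.071 0.944 0.321
  outer loop
   vertex 1.6 4.2 2.6
   vertex 4.2 3.8 3.2
   vertex 0.0 5.0 0.6
  endloop
 endfacet
 facet normal -0.102 0.564 0.820
  outer loop
   vertex 1.6 4.2 2.6
   vertex 1.8 2.2 4.0
   vertex 4.2 3.8 3.2
  endloop
 endfacet
 facet normal 0.185 -0.740 0.647
  outer loop
   vertex 3.8 2.0 3.2
   vertex 1.8 2.2 4.0
   vertex 4.4 0.4 1.2
  endloop
 endfacet
 facet normal 0.885 -0.197 0.423
  outer loop
   vertex 3.8 2.0 3.2
   vertex 4.4 0.4 1.2
   vertex 4.2 3.8 3.2
  endloop
 endfacet
 facet normal 0.363 -0.081 0.928
  outer loop
   vertex 3.8 2.0 3.2
   vertex 4.2 3.8 3.2
   vertex 1.8 2.2 4.0
  endloop
 endfacet
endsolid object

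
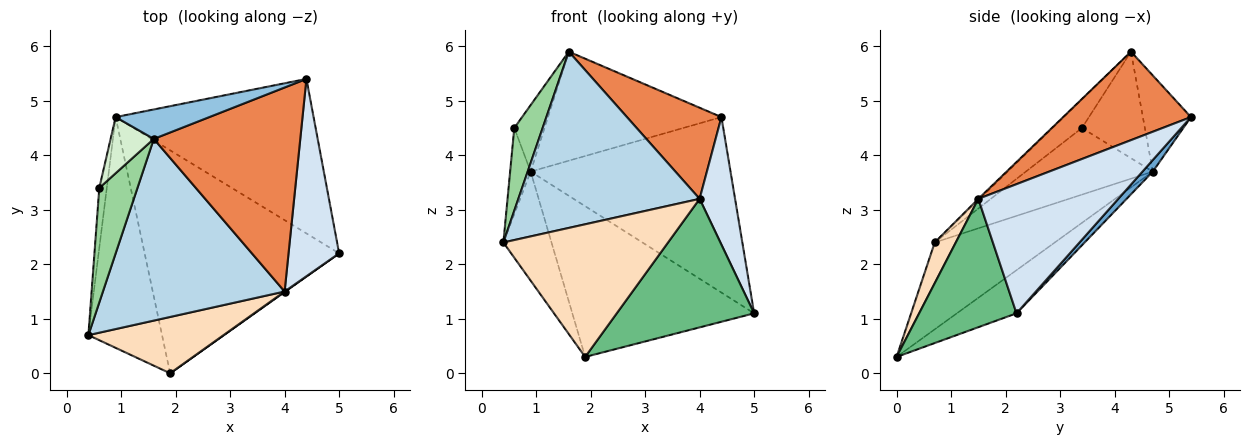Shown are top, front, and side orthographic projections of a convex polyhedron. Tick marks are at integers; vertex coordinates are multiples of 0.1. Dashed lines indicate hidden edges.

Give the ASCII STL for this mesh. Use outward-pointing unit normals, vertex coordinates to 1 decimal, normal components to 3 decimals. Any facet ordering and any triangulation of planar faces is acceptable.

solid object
 facet normal 0.039 0.750 -0.660
  outer loop
   vertex 0.9 4.7 3.7
   vertex 4.4 5.4 4.7
   vertex 5.0 2.2 1.1
  endloop
 endfacet
 facet normal -0.258 0.933 0.252
  outer loop
   vertex 0.9 4.7 3.7
   vertex 1.6 4.3 5.9
   vertex 4.4 5.4 4.7
  endloop
 endfacet
 facet normal -0.005 -0.696 0.718
  outer loop
   vertex 4.0 1.5 3.2
   vertex 1.6 4.3 5.9
   vertex 0.4 0.7 2.4
  endloop
 endfacet
 facet normal 0.906 -0.230 0.355
  outer loop
   vertex 4.0 1.5 3.2
   vertex 5.0 2.2 1.1
   vertex 4.4 5.4 4.7
  endloop
 endfacet
 facet normal 0.483 -0.357 0.800
  outer loop
   vertex 4.0 1.5 3.2
   vertex 4.4 5.4 4.7
   vertex 1.6 4.3 5.9
  endloop
 endfacet
 facet normal -0.729 0.292 -0.618
  outer loop
   vertex 1.9 0.0 0.3
   vertex 0.4 0.7 2.4
   vertex 0.9 4.7 3.7
  endloop
 endfacet
 facet normal -0.181 0.551 -0.815
  outer loop
   vertex 1.9 0.0 0.3
   vertex 0.9 4.7 3.7
   vertex 5.0 2.2 1.1
  endloop
 endfacet
 facet normal 0.117 -0.914 0.388
  outer loop
   vertex 1.9 0.0 0.3
   vertex 4.0 1.5 3.2
   vertex 0.4 0.7 2.4
  endloop
 endfacet
 facet normal 0.578 -0.816 0.003
  outer loop
   vertex 1.9 0.0 0.3
   vertex 5.0 2.2 1.1
   vertex 4.0 1.5 3.2
  endloop
 endfacet
 facet normal -0.520 -0.500 0.693
  outer loop
   vertex 0.6 3.4 4.5
   vertex 0.4 0.7 2.4
   vertex 1.6 4.3 5.9
  endloop
 endfacet
 facet normal -0.981 0.159 -0.110
  outer loop
   vertex 0.6 3.4 4.5
   vertex 0.9 4.7 3.7
   vertex 0.4 0.7 2.4
  endloop
 endfacet
 facet normal -0.847 0.407 0.343
  outer loop
   vertex 0.6 3.4 4.5
   vertex 1.6 4.3 5.9
   vertex 0.9 4.7 3.7
  endloop
 endfacet
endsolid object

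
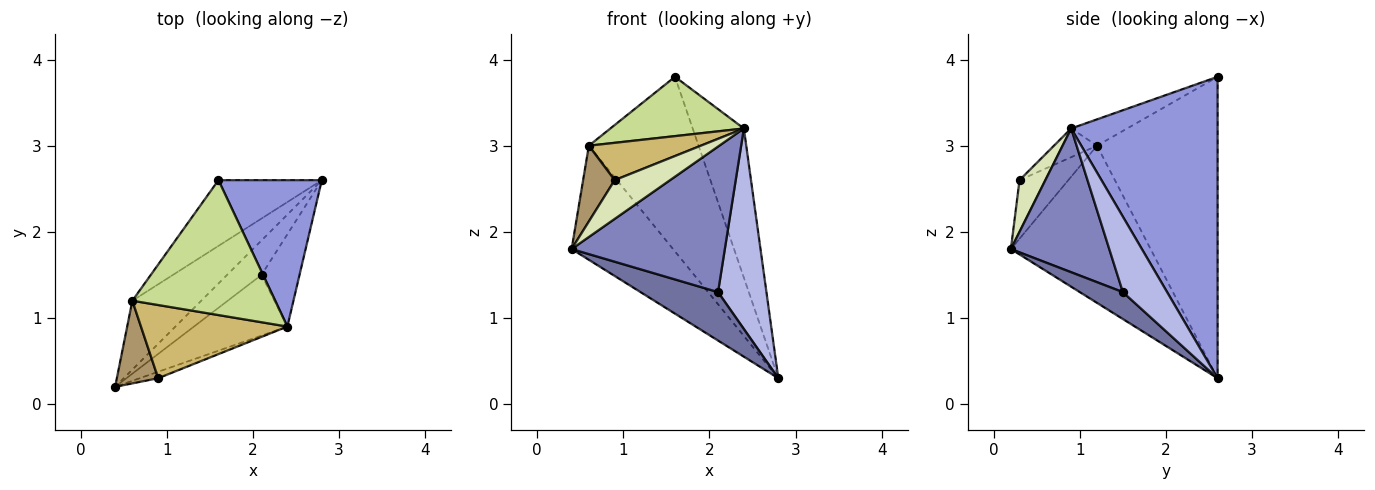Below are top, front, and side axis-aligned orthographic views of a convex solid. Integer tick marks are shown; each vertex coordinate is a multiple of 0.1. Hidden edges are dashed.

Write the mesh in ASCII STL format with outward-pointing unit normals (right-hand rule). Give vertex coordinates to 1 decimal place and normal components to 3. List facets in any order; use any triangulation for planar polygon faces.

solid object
 facet normal 0.412 -0.742 -0.528
  outer loop
   vertex 2.1 1.5 1.3
   vertex 0.4 0.2 1.8
   vertex 2.8 2.6 0.3
  endloop
 endfacet
 facet normal 0.510 -0.794 -0.331
  outer loop
   vertex 2.4 0.9 3.2
   vertex 0.4 0.2 1.8
   vertex 2.1 1.5 1.3
  endloop
 endfacet
 facet normal 0.898 0.314 0.308
  outer loop
   vertex 2.4 0.9 3.2
   vertex 2.8 2.6 0.3
   vertex 1.6 2.6 3.8
  endloop
 endfacet
 facet normal 0.639 -0.699 -0.322
  outer loop
   vertex 2.4 0.9 3.2
   vertex 2.1 1.5 1.3
   vertex 2.8 2.6 0.3
  endloop
 endfacet
 facet normal -0.763 0.554 -0.334
  outer loop
   vertex 0.6 1.2 3.0
   vertex 2.8 2.6 0.3
   vertex 0.4 0.2 1.8
  endloop
 endfacet
 facet normal -0.717 0.652 -0.246
  outer loop
   vertex 0.6 1.2 3.0
   vertex 1.6 2.6 3.8
   vertex 2.8 2.6 0.3
  endloop
 endfacet
 facet normal -0.166 -0.397 0.903
  outer loop
   vertex 0.6 1.2 3.0
   vertex 2.4 0.9 3.2
   vertex 1.6 2.6 3.8
  endloop
 endfacet
 facet normal 0.418 -0.896 -0.149
  outer loop
   vertex 0.9 0.3 2.6
   vertex 0.4 0.2 1.8
   vertex 2.4 0.9 3.2
  endloop
 endfacet
 facet normal -0.722 -0.467 0.510
  outer loop
   vertex 0.9 0.3 2.6
   vertex 0.6 1.2 3.0
   vertex 0.4 0.2 1.8
  endloop
 endfacet
 facet normal -0.172 -0.447 0.878
  outer loop
   vertex 0.9 0.3 2.6
   vertex 2.4 0.9 3.2
   vertex 0.6 1.2 3.0
  endloop
 endfacet
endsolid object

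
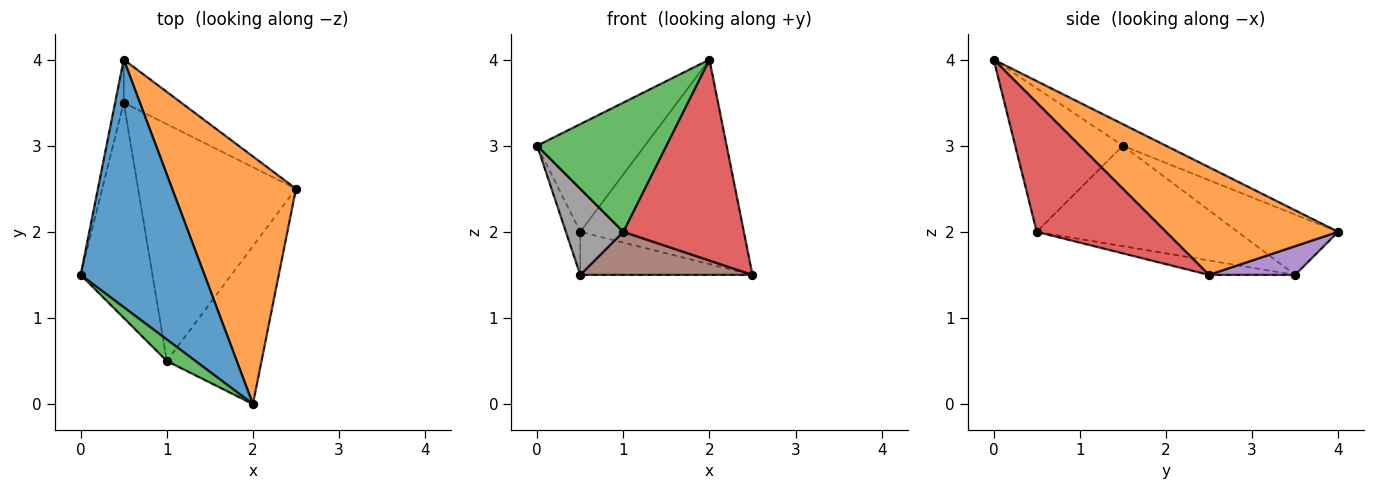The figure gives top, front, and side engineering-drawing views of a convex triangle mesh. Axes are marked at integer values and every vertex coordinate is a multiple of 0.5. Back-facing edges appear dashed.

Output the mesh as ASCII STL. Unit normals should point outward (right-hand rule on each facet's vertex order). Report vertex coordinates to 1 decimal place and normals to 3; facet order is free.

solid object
 facet normal -0.157 0.394 0.906
  outer loop
   vertex 0.5 4.0 2.0
   vertex 0.0 1.5 3.0
   vertex 2.0 0.0 4.0
  endloop
 endfacet
 facet normal 0.557 0.529 0.640
  outer loop
   vertex 0.5 4.0 2.0
   vertex 2.0 0.0 4.0
   vertex 2.5 2.5 1.5
  endloop
 endfacet
 facet normal -0.635 -0.762 0.127
  outer loop
   vertex 1.0 0.5 2.0
   vertex 2.0 0.0 4.0
   vertex 0.0 1.5 3.0
  endloop
 endfacet
 facet normal 0.644 -0.601 -0.472
  outer loop
   vertex 1.0 0.5 2.0
   vertex 2.5 2.5 1.5
   vertex 2.0 0.0 4.0
  endloop
 endfacet
 facet normal 0.333 0.667 -0.667
  outer loop
   vertex 0.5 3.5 1.5
   vertex 0.5 4.0 2.0
   vertex 2.5 2.5 1.5
  endloop
 endfacet
 facet normal -0.089 -0.178 -0.980
  outer loop
   vertex 0.5 3.5 1.5
   vertex 2.5 2.5 1.5
   vertex 1.0 0.5 2.0
  endloop
 endfacet
 facet normal -0.980 0.140 -0.140
  outer loop
   vertex 0.5 3.5 1.5
   vertex 0.0 1.5 3.0
   vertex 0.5 4.0 2.0
  endloop
 endfacet
 facet normal -0.793 -0.226 -0.566
  outer loop
   vertex 0.5 3.5 1.5
   vertex 1.0 0.5 2.0
   vertex 0.0 1.5 3.0
  endloop
 endfacet
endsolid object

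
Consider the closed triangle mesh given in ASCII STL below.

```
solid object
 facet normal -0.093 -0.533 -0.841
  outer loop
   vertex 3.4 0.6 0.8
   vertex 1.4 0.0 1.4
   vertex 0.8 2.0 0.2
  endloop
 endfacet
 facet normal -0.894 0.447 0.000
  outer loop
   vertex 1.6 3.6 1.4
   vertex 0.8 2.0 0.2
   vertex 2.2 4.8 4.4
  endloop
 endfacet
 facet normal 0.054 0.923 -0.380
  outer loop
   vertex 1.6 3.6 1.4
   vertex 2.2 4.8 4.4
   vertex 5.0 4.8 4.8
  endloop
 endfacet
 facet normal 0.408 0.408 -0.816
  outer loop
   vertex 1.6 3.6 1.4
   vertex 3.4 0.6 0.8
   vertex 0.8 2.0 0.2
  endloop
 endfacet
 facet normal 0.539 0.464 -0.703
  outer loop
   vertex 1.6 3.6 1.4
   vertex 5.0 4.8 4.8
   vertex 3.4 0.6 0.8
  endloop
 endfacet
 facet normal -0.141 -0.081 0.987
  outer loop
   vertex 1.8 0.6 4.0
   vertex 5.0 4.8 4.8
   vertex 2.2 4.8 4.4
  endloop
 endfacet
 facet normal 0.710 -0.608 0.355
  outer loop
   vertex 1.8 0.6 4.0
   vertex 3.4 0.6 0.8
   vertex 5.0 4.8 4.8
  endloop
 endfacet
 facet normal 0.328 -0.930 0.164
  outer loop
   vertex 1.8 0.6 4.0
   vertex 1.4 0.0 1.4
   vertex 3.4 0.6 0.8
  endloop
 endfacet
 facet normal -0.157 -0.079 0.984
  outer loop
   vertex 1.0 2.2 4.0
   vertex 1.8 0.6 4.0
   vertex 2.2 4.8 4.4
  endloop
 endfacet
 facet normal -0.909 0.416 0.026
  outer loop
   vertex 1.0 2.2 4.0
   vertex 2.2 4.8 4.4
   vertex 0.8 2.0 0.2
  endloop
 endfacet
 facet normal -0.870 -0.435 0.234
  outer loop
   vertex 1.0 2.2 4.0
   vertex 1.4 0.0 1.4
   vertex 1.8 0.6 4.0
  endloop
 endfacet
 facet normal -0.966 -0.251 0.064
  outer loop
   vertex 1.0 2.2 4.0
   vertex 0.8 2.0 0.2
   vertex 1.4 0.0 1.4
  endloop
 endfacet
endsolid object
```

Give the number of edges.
18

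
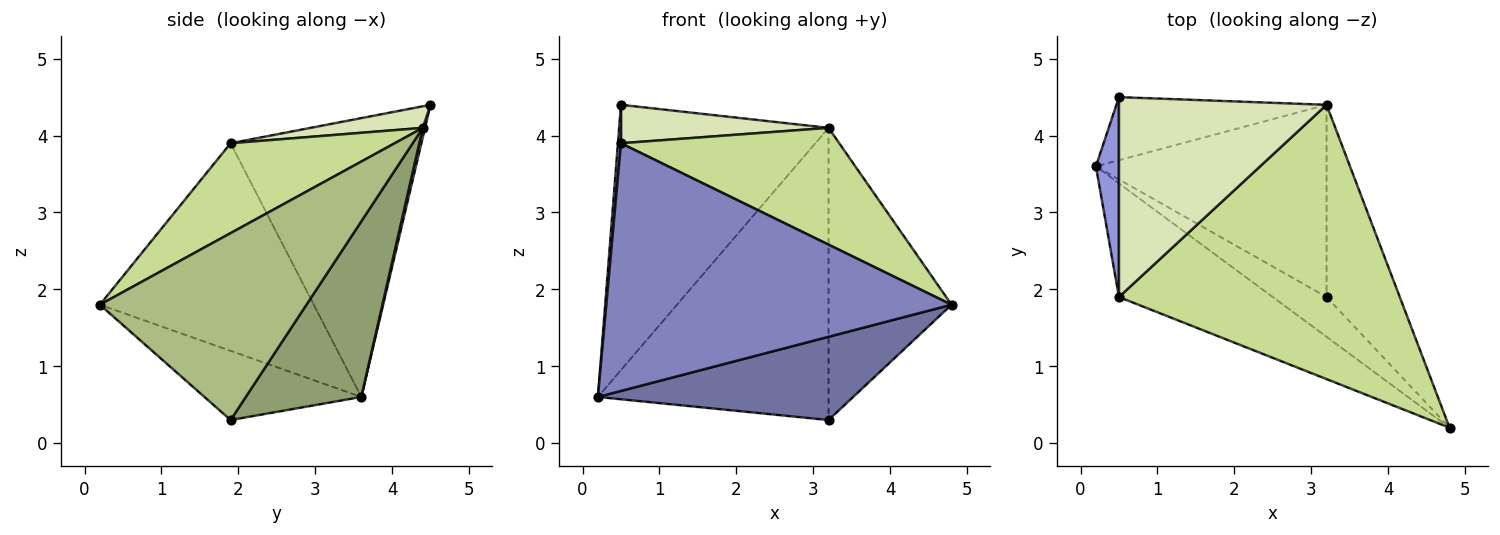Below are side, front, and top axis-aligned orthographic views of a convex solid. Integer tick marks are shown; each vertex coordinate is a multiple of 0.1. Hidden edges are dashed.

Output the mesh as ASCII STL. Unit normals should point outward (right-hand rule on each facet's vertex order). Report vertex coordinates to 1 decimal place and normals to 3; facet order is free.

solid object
 facet normal -0.485 -0.789 -0.377
  outer loop
   vertex 3.2 1.9 0.3
   vertex 4.8 0.2 1.8
   vertex 0.2 3.6 0.6
  endloop
 endfacet
 facet normal -0.491 -0.792 -0.363
  outer loop
   vertex 0.5 1.9 3.9
   vertex 0.2 3.6 0.6
   vertex 4.8 0.2 1.8
  endloop
 endfacet
 facet normal -0.996 -0.016 0.082
  outer loop
   vertex 0.5 1.9 3.9
   vertex 0.5 4.5 4.4
   vertex 0.2 3.6 0.6
  endloop
 endfacet
 facet normal 0.010 0.973 -0.231
  outer loop
   vertex 3.2 4.4 4.1
   vertex 0.2 3.6 0.6
   vertex 0.5 4.5 4.4
  endloop
 endfacet
 facet normal 0.386 0.771 -0.507
  outer loop
   vertex 3.2 4.4 4.1
   vertex 3.2 1.9 0.3
   vertex 0.2 3.6 0.6
  endloop
 endfacet
 facet normal 0.814 0.485 -0.319
  outer loop
   vertex 3.2 4.4 4.1
   vertex 4.8 0.2 1.8
   vertex 3.2 1.9 0.3
  endloop
 endfacet
 facet normal 0.283 -0.376 0.883
  outer loop
   vertex 3.2 4.4 4.1
   vertex 0.5 1.9 3.9
   vertex 4.8 0.2 1.8
  endloop
 endfacet
 facet normal 0.102 -0.188 0.977
  outer loop
   vertex 3.2 4.4 4.1
   vertex 0.5 4.5 4.4
   vertex 0.5 1.9 3.9
  endloop
 endfacet
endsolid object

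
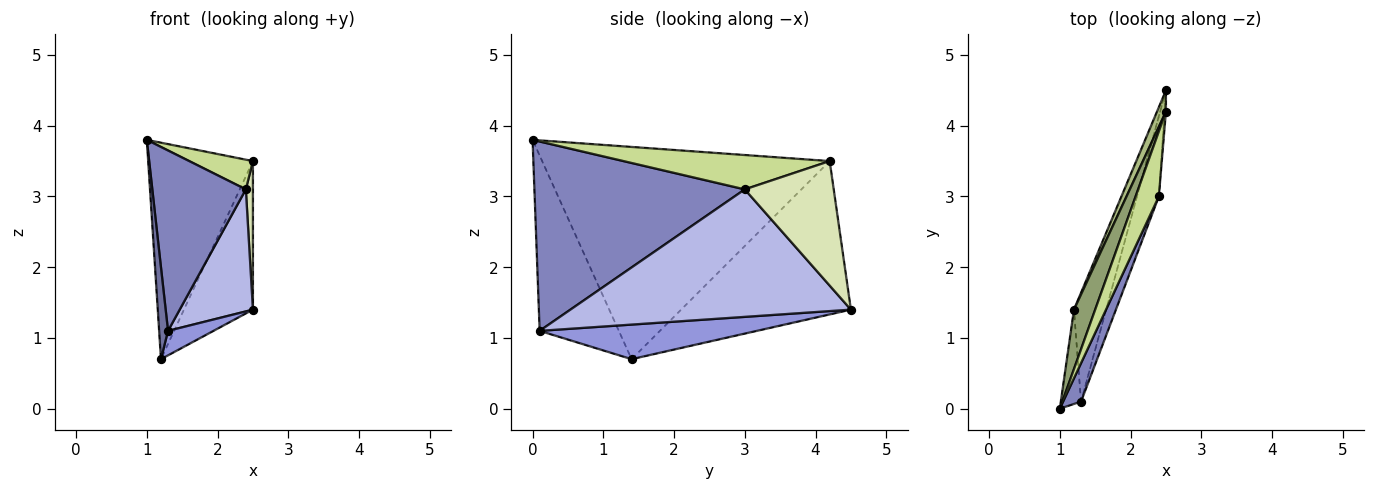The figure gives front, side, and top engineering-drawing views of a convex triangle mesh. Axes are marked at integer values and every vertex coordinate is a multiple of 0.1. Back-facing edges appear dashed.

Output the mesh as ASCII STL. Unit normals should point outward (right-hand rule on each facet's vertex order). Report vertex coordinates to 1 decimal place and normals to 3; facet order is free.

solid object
 facet normal -0.987 -0.111 -0.114
  outer loop
   vertex 1.3 0.1 1.1
   vertex 1.0 0.0 3.8
   vertex 1.2 1.4 0.7
  endloop
 endfacet
 facet normal 0.910 -0.405 0.086
  outer loop
   vertex 1.3 0.1 1.1
   vertex 2.4 3.0 3.1
   vertex 1.0 0.0 3.8
  endloop
 endfacet
 facet normal 0.724 -0.151 -0.673
  outer loop
   vertex 1.3 0.1 1.1
   vertex 1.2 1.4 0.7
   vertex 2.5 4.5 1.4
  endloop
 endfacet
 facet normal 0.955 -0.249 -0.164
  outer loop
   vertex 1.3 0.1 1.1
   vertex 2.5 4.5 1.4
   vertex 2.4 3.0 3.1
  endloop
 endfacet
 facet normal -0.935 0.341 0.094
  outer loop
   vertex 2.5 4.2 3.5
   vertex 1.2 1.4 0.7
   vertex 1.0 0.0 3.8
  endloop
 endfacet
 facet normal -0.925 0.376 0.054
  outer loop
   vertex 2.5 4.2 3.5
   vertex 2.5 4.5 1.4
   vertex 1.2 1.4 0.7
  endloop
 endfacet
 facet normal 0.802 -0.248 0.543
  outer loop
   vertex 2.5 4.2 3.5
   vertex 1.0 0.0 3.8
   vertex 2.4 3.0 3.1
  endloop
 endfacet
 facet normal 0.997 -0.079 -0.011
  outer loop
   vertex 2.5 4.2 3.5
   vertex 2.4 3.0 3.1
   vertex 2.5 4.5 1.4
  endloop
 endfacet
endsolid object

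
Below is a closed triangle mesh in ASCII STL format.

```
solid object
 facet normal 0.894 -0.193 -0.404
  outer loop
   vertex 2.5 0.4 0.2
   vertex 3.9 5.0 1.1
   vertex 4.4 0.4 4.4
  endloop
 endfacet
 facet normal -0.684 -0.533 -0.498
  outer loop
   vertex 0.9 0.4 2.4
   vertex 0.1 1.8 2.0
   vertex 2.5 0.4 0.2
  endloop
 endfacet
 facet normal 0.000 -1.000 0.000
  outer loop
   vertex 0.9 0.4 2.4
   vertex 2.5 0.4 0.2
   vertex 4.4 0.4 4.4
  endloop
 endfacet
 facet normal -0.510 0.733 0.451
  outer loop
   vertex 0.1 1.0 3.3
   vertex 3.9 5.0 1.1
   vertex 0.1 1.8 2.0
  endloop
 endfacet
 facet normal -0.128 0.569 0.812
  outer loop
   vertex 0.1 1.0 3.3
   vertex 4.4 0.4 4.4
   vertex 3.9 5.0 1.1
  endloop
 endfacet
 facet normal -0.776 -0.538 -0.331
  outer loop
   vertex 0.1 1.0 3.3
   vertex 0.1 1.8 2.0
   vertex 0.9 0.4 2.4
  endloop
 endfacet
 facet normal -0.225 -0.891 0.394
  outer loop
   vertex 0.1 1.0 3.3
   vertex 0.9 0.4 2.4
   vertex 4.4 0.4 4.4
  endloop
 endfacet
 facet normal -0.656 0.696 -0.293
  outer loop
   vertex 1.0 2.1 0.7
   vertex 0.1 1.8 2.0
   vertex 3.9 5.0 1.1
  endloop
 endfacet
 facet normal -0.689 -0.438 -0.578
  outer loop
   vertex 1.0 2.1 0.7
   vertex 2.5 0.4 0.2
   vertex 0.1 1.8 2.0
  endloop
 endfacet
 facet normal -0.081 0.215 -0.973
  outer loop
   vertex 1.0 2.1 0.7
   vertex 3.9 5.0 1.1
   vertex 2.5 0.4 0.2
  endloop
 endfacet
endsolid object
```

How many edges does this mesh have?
15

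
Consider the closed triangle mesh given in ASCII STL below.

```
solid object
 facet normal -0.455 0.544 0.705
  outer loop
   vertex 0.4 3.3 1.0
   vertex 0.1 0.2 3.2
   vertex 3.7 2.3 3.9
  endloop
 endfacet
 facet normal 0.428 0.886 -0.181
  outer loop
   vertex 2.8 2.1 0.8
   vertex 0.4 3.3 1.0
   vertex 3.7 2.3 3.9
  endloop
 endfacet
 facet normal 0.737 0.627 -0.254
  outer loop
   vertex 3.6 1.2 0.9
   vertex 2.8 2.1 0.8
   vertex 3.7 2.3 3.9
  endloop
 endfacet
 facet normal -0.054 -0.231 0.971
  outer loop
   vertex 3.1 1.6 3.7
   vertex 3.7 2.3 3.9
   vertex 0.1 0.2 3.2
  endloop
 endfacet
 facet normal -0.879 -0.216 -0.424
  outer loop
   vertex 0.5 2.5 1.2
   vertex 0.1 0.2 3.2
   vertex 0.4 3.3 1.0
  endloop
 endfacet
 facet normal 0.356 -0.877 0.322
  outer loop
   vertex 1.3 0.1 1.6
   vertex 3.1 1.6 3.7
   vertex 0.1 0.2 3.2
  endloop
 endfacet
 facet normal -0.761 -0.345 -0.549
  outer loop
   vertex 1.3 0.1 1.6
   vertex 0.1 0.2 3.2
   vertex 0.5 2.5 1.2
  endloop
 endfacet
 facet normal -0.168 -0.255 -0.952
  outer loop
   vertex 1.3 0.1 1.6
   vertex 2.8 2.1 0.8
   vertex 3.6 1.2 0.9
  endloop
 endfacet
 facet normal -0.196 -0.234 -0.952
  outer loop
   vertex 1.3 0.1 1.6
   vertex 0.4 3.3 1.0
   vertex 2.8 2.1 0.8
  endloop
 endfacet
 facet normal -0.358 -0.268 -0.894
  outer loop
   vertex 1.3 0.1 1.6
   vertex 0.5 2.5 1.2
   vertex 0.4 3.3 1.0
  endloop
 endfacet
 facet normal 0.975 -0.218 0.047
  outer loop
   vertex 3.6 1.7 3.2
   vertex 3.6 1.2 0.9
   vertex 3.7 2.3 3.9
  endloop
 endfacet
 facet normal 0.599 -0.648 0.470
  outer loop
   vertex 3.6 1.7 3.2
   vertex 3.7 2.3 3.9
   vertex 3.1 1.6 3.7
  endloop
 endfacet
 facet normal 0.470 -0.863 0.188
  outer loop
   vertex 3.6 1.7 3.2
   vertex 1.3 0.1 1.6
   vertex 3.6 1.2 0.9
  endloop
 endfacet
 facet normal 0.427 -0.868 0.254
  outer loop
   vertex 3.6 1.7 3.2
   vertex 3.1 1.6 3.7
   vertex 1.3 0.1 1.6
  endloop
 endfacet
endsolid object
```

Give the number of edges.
21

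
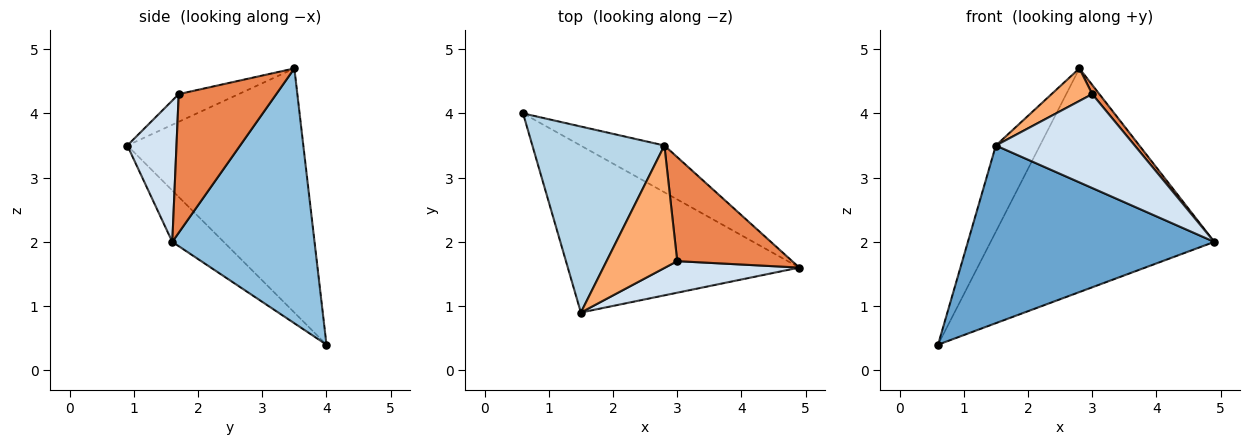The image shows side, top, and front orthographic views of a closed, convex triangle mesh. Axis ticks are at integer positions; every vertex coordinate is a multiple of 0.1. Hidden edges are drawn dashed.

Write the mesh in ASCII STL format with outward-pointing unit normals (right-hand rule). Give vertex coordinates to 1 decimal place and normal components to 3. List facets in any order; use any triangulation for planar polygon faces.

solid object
 facet normal -0.150 -0.721 -0.677
  outer loop
   vertex 1.5 0.9 3.5
   vertex 0.6 4.0 0.4
   vertex 4.9 1.6 2.0
  endloop
 endfacet
 facet normal 0.528 0.831 -0.174
  outer loop
   vertex 2.8 3.5 4.7
   vertex 4.9 1.6 2.0
   vertex 0.6 4.0 0.4
  endloop
 endfacet
 facet normal -0.859 0.215 0.465
  outer loop
   vertex 2.8 3.5 4.7
   vertex 0.6 4.0 0.4
   vertex 1.5 0.9 3.5
  endloop
 endfacet
 facet normal 0.318 -0.899 0.302
  outer loop
   vertex 3.0 1.7 4.3
   vertex 1.5 0.9 3.5
   vertex 4.9 1.6 2.0
  endloop
 endfacet
 facet normal 0.769 -0.056 0.637
  outer loop
   vertex 3.0 1.7 4.3
   vertex 4.9 1.6 2.0
   vertex 2.8 3.5 4.7
  endloop
 endfacet
 facet normal -0.354 -0.240 0.904
  outer loop
   vertex 3.0 1.7 4.3
   vertex 2.8 3.5 4.7
   vertex 1.5 0.9 3.5
  endloop
 endfacet
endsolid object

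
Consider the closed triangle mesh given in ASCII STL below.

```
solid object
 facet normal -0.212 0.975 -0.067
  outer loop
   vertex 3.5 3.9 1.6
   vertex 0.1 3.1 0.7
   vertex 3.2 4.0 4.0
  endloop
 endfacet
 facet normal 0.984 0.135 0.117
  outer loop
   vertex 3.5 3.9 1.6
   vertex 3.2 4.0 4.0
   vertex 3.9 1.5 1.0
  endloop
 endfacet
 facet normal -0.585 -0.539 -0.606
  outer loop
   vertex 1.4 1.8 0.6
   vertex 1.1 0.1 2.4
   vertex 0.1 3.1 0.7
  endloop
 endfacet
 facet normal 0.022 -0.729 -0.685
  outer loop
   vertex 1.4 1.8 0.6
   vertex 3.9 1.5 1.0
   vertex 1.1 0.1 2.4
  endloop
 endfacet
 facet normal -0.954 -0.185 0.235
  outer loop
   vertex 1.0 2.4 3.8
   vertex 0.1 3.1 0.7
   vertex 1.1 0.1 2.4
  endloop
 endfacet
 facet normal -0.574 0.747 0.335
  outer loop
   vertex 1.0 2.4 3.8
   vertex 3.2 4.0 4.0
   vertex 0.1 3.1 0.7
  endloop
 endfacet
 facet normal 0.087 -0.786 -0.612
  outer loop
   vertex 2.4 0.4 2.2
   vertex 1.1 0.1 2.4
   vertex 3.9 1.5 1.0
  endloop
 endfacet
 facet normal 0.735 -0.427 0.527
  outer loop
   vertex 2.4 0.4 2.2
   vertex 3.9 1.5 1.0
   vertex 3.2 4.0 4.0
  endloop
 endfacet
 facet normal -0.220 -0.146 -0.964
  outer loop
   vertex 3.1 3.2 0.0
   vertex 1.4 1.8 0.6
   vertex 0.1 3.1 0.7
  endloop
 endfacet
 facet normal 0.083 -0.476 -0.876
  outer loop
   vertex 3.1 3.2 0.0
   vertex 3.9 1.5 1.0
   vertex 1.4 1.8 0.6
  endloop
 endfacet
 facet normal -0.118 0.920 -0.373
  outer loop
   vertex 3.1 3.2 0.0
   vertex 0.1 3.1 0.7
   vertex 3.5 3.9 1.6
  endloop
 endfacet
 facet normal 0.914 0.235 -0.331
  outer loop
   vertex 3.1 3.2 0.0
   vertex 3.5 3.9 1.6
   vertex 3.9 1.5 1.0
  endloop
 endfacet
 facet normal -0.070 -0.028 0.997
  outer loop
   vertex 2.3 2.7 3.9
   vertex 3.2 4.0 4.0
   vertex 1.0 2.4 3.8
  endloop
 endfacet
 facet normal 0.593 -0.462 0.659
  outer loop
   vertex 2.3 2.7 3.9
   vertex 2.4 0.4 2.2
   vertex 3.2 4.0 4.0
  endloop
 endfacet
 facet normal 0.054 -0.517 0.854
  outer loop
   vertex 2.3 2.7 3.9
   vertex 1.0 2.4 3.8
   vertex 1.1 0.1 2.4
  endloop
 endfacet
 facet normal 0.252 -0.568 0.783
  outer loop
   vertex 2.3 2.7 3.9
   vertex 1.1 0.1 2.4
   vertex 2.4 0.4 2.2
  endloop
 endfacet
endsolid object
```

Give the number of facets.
16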